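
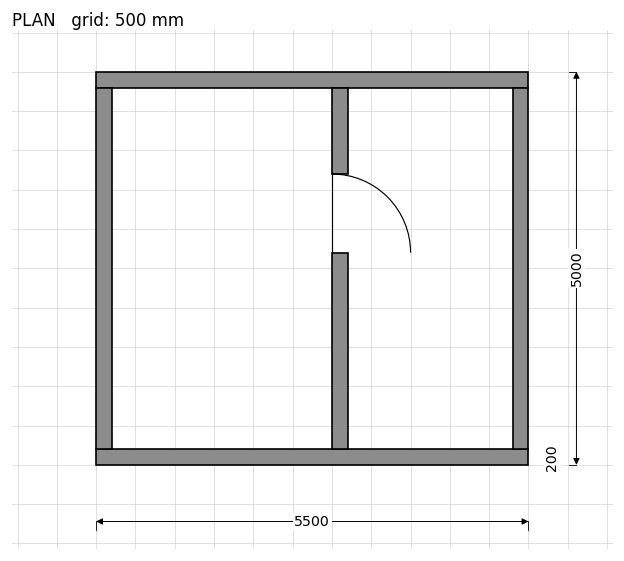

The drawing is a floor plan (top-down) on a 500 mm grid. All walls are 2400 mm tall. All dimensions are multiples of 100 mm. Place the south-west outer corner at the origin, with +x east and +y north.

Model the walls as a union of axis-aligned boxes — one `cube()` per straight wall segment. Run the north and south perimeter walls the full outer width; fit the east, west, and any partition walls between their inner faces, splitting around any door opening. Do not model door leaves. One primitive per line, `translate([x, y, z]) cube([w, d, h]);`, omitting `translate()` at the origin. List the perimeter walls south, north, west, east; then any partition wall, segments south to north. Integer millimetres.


cube([5500, 200, 2400]);
translate([0, 4800, 0]) cube([5500, 200, 2400]);
translate([0, 200, 0]) cube([200, 4600, 2400]);
translate([5300, 200, 0]) cube([200, 4600, 2400]);
translate([3000, 200, 0]) cube([200, 2500, 2400]);
translate([3000, 3700, 0]) cube([200, 1100, 2400]);


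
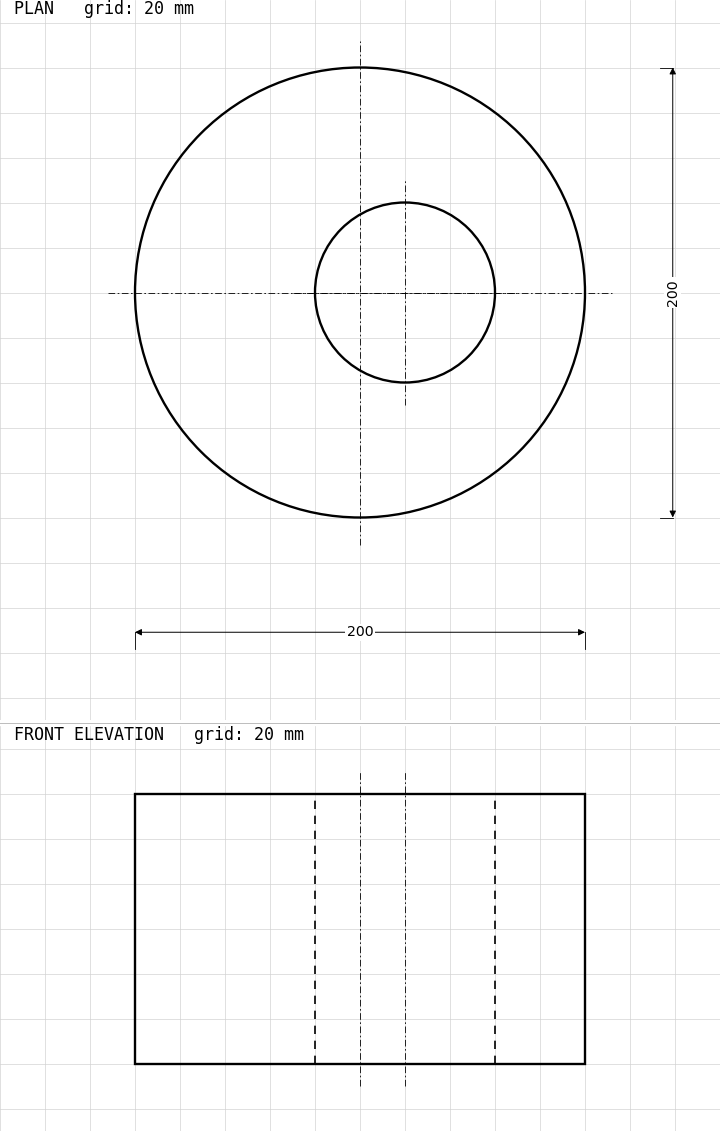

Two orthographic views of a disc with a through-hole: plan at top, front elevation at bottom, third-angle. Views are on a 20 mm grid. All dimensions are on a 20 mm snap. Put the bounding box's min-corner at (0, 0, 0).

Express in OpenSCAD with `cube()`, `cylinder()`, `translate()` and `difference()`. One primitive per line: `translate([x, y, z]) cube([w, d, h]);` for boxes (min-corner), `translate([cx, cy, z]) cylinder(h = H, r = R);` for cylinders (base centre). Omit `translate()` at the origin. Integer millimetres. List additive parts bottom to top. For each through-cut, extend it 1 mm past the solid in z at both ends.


difference() {
  translate([100, 100, 0]) cylinder(h = 120, r = 100);
  translate([120, 100, -1]) cylinder(h = 122, r = 40);
}


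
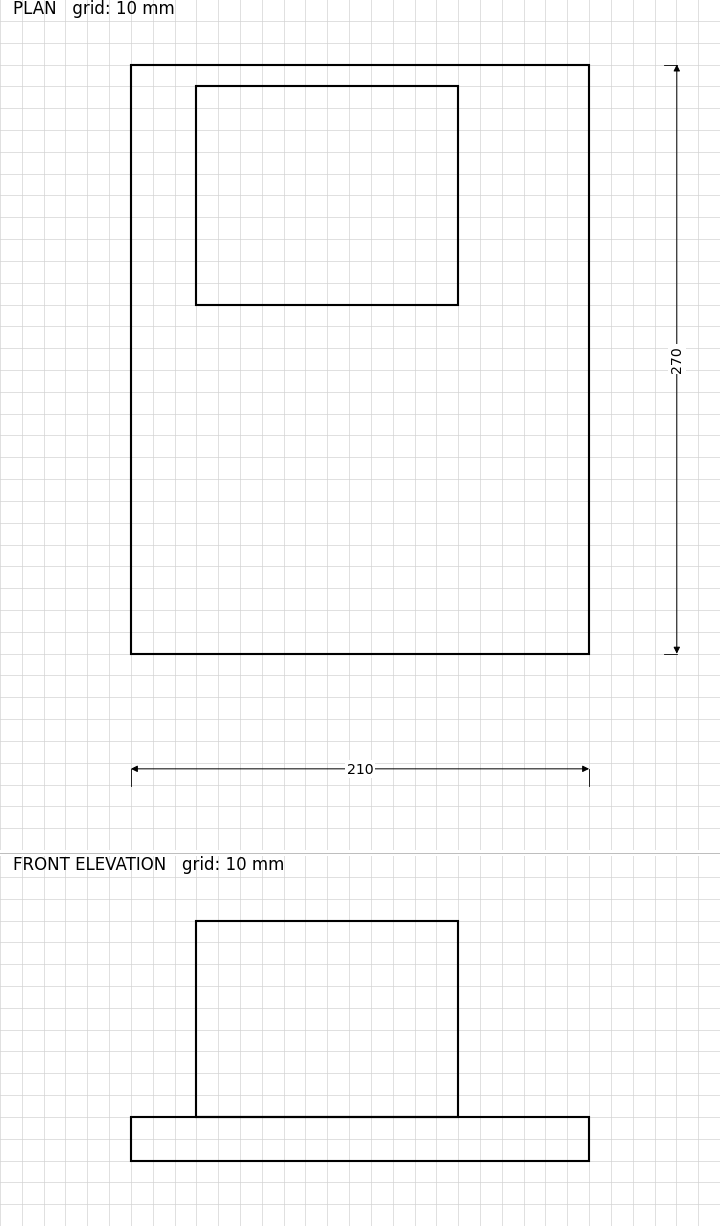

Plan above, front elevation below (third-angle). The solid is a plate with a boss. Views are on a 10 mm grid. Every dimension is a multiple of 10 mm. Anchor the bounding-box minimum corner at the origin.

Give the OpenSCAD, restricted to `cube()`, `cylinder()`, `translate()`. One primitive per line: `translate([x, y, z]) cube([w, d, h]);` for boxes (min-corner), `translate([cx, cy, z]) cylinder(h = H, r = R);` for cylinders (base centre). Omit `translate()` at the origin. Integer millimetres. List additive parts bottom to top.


cube([210, 270, 20]);
translate([30, 160, 20]) cube([120, 100, 90]);


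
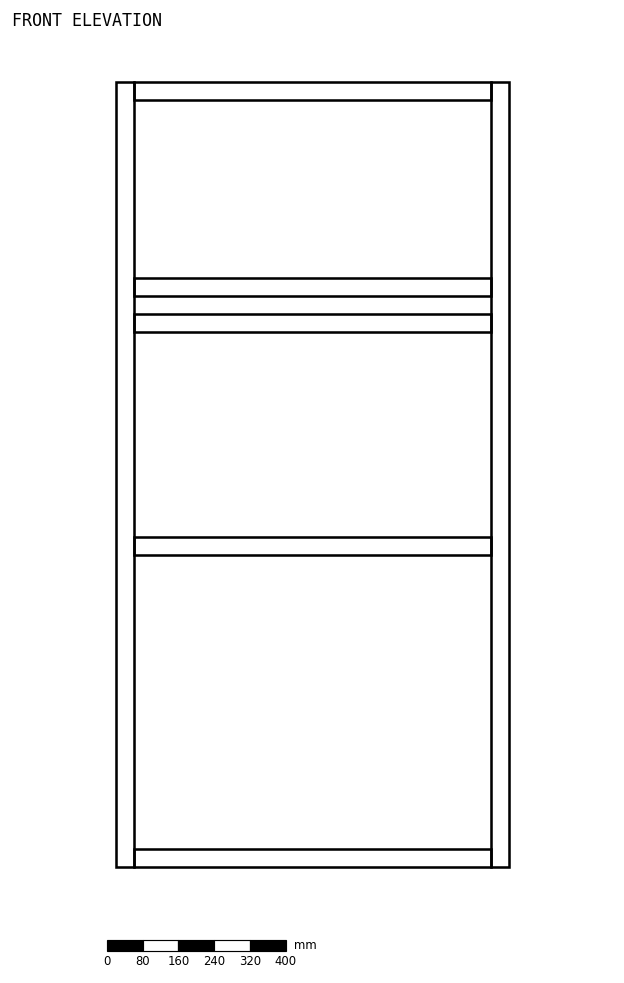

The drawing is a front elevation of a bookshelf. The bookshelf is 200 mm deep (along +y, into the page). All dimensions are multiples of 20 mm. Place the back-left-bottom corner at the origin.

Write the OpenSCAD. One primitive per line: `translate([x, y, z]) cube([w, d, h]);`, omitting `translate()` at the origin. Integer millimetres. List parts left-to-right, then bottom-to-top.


cube([40, 200, 1760]);
translate([40, 0, 0]) cube([800, 200, 40]);
translate([40, 0, 700]) cube([800, 200, 40]);
translate([40, 0, 1200]) cube([800, 200, 40]);
translate([40, 0, 1280]) cube([800, 200, 40]);
translate([40, 0, 1720]) cube([800, 200, 40]);
translate([840, 0, 0]) cube([40, 200, 1760]);


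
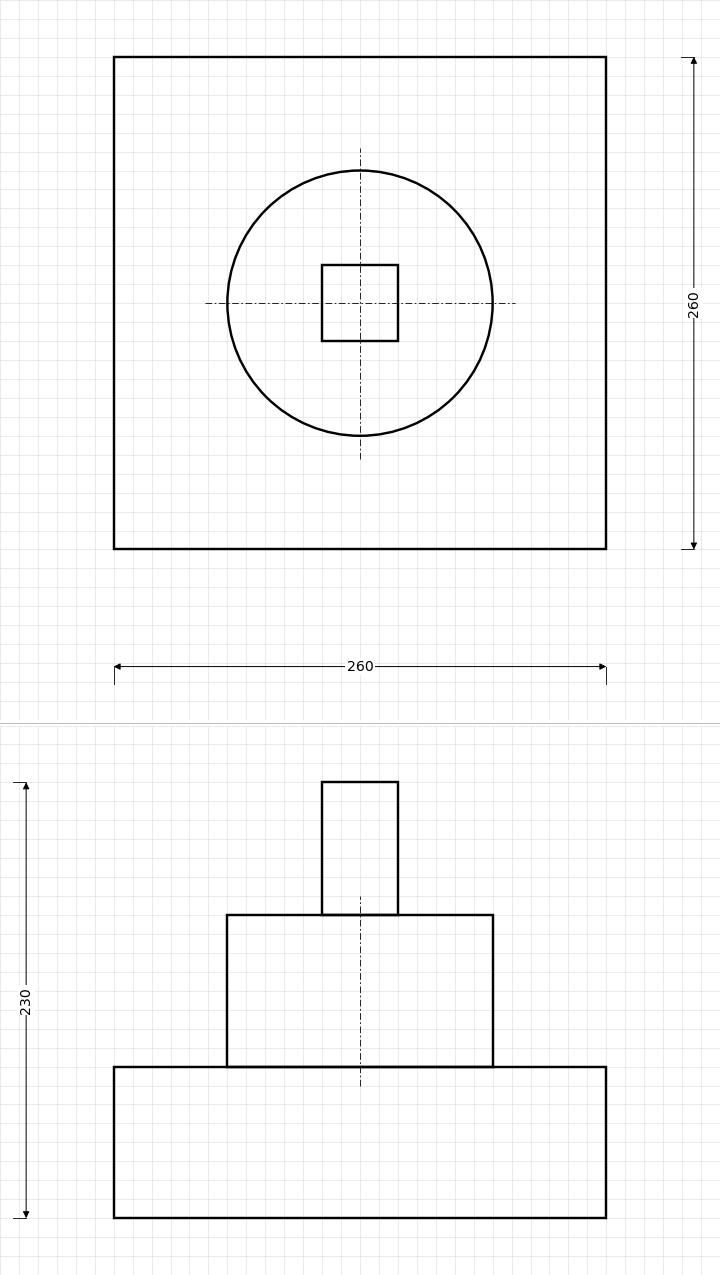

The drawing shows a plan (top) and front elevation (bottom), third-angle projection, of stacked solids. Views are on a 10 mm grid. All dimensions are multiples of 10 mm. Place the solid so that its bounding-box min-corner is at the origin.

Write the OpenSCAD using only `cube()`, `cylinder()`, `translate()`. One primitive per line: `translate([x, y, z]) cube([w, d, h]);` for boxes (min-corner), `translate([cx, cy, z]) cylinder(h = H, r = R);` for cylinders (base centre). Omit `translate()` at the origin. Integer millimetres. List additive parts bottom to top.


cube([260, 260, 80]);
translate([130, 130, 80]) cylinder(h = 80, r = 70);
translate([110, 110, 160]) cube([40, 40, 70]);


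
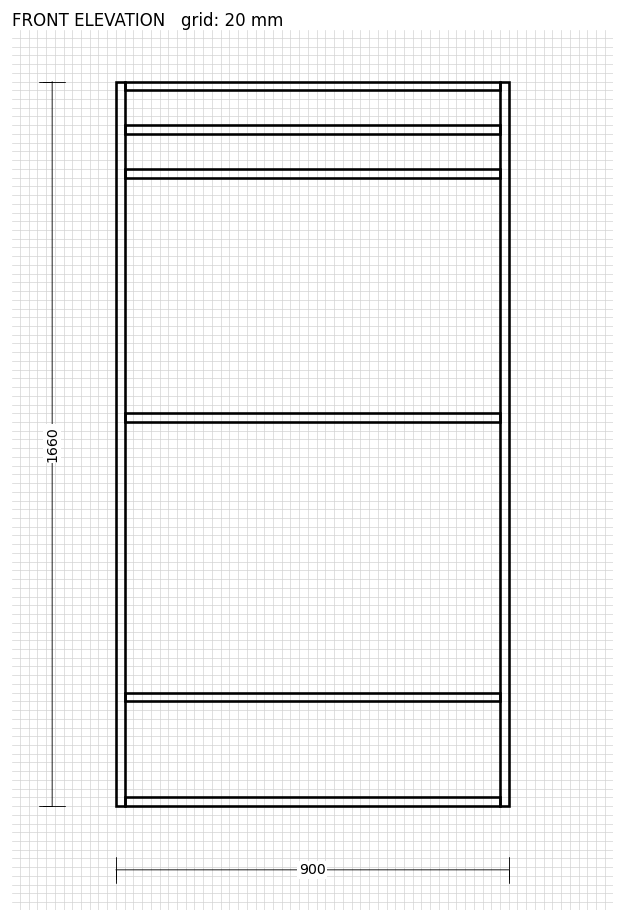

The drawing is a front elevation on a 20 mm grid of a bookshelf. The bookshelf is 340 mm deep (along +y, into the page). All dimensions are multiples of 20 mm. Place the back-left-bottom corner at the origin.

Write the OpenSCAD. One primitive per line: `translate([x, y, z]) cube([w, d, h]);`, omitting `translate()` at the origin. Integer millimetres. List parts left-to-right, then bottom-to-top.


cube([20, 340, 1660]);
translate([20, 0, 0]) cube([860, 340, 20]);
translate([20, 0, 240]) cube([860, 340, 20]);
translate([20, 0, 880]) cube([860, 340, 20]);
translate([20, 0, 1440]) cube([860, 340, 20]);
translate([20, 0, 1540]) cube([860, 340, 20]);
translate([20, 0, 1640]) cube([860, 340, 20]);
translate([880, 0, 0]) cube([20, 340, 1660]);


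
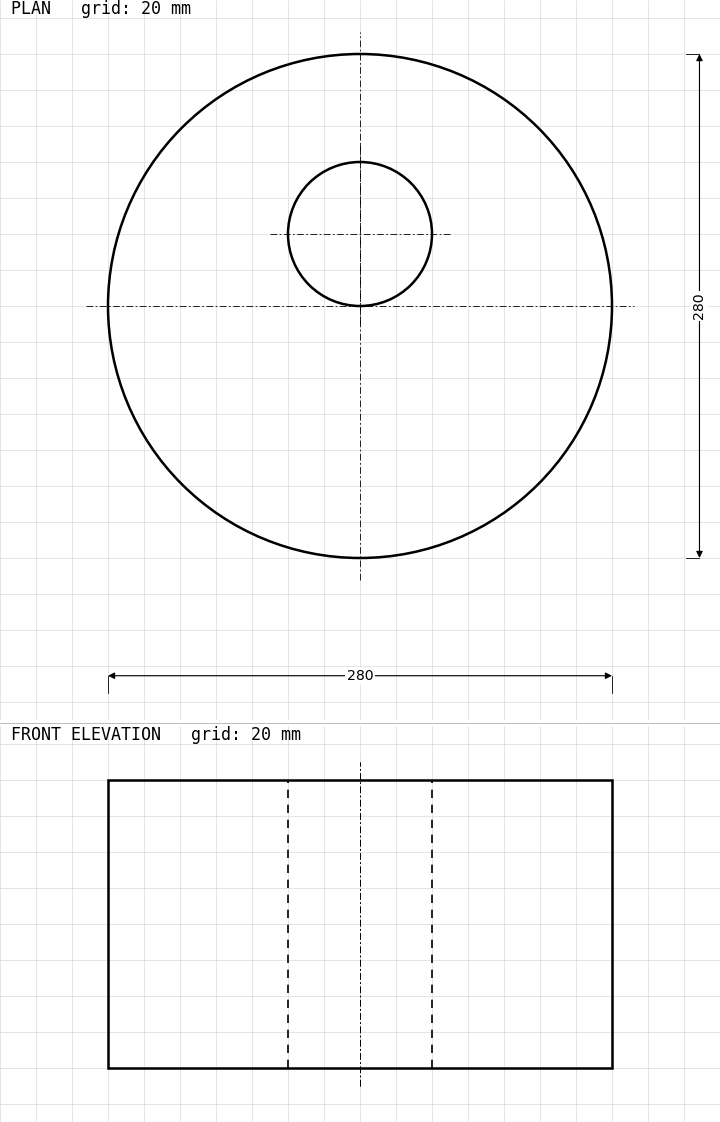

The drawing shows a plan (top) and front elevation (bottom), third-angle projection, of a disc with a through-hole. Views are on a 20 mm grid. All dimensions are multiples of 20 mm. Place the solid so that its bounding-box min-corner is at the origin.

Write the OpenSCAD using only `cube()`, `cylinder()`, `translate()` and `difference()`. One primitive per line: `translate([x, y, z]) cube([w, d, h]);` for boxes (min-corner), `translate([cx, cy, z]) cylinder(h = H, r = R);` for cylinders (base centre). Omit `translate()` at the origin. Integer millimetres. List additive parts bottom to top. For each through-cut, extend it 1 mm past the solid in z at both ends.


difference() {
  translate([140, 140, 0]) cylinder(h = 160, r = 140);
  translate([140, 180, -1]) cylinder(h = 162, r = 40);
}


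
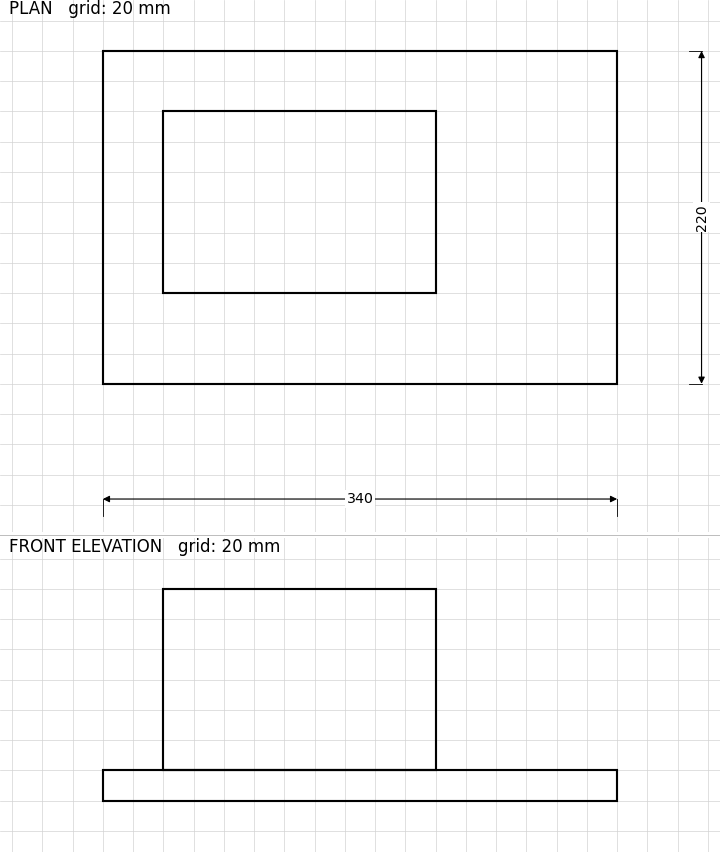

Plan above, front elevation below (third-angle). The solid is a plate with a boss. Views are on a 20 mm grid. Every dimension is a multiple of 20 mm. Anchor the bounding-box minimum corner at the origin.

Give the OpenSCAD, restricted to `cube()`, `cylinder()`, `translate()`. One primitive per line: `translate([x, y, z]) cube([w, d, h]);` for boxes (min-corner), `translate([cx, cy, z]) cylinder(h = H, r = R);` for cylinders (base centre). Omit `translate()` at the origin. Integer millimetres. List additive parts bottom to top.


cube([340, 220, 20]);
translate([40, 60, 20]) cube([180, 120, 120]);


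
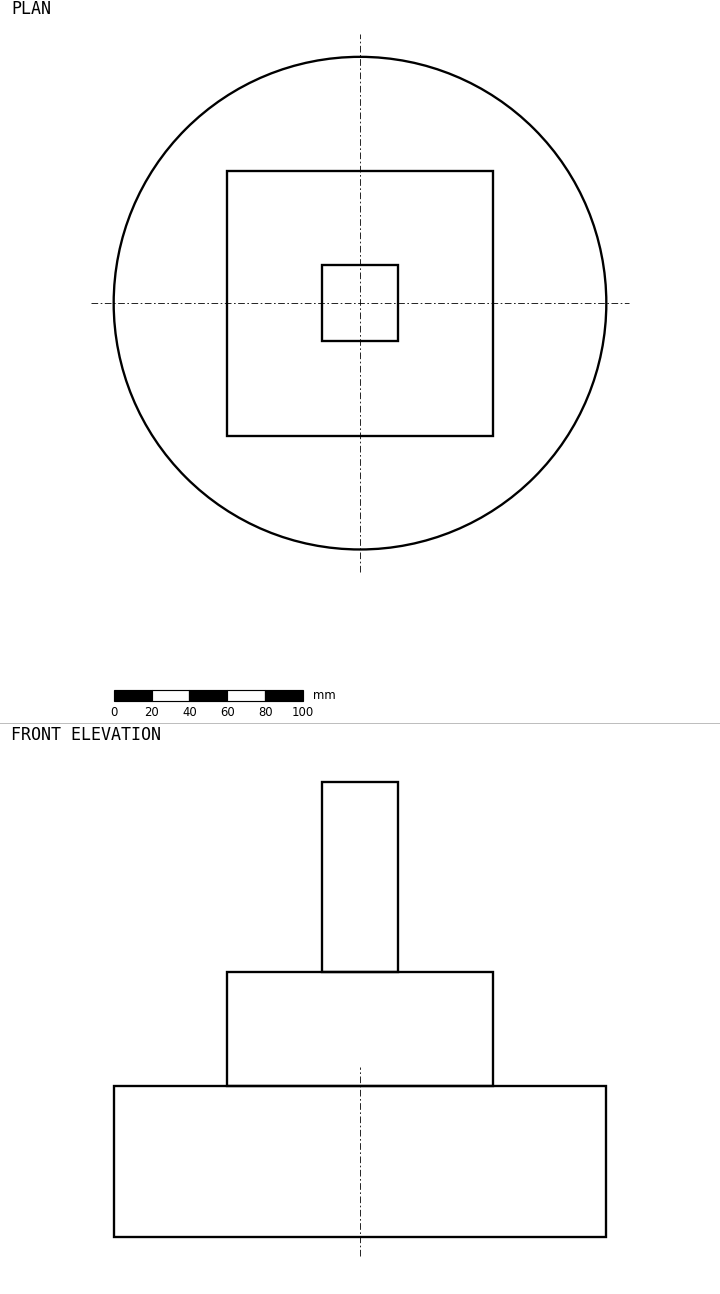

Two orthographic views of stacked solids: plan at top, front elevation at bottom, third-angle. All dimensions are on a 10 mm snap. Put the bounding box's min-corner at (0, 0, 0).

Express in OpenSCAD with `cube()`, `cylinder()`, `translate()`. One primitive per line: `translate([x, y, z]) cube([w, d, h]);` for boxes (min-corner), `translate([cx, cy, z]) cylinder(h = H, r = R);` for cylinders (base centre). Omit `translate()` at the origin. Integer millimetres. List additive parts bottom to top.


translate([130, 130, 0]) cylinder(h = 80, r = 130);
translate([60, 60, 80]) cube([140, 140, 60]);
translate([110, 110, 140]) cube([40, 40, 100]);


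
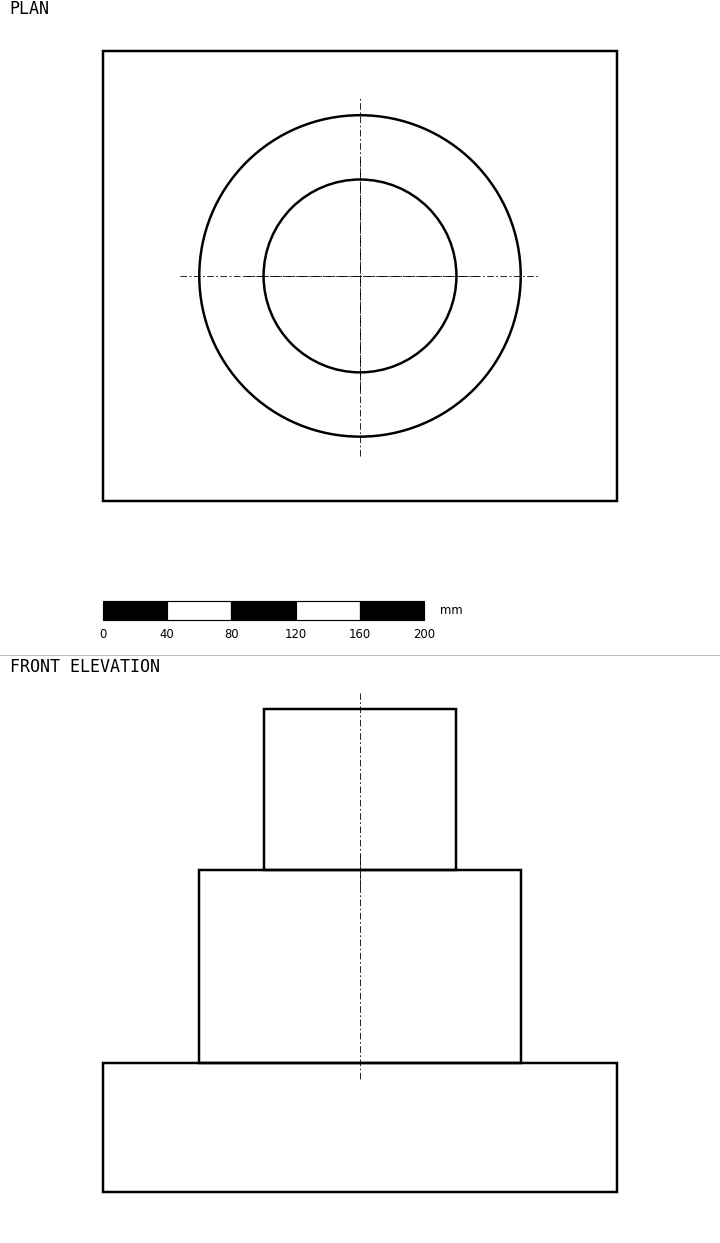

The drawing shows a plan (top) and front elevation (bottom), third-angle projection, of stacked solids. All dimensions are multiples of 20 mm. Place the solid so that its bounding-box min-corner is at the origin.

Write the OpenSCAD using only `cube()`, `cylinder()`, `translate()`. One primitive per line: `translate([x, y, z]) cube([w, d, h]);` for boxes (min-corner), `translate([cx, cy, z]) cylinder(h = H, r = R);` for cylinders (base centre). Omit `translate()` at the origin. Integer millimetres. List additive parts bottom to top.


cube([320, 280, 80]);
translate([160, 140, 80]) cylinder(h = 120, r = 100);
translate([160, 140, 200]) cylinder(h = 100, r = 60);


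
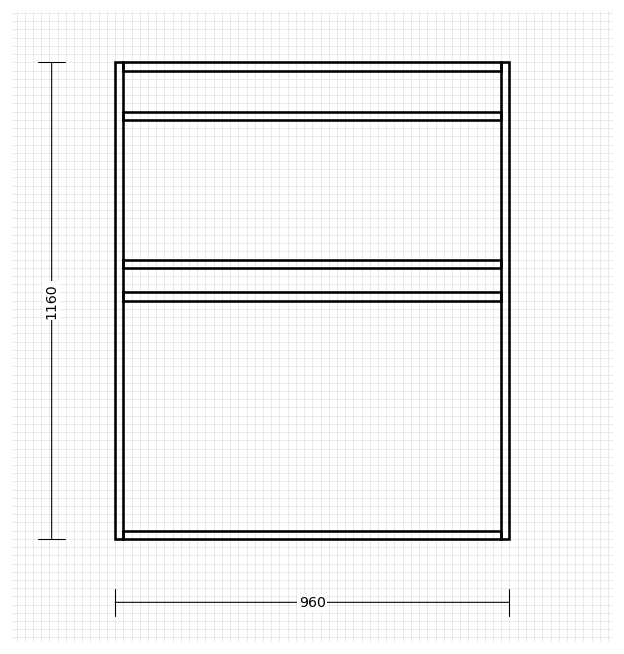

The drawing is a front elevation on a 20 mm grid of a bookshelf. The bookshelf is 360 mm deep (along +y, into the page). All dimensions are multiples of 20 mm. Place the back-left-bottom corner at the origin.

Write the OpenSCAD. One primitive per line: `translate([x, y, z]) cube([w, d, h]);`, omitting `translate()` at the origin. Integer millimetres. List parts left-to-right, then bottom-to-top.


cube([20, 360, 1160]);
translate([20, 0, 0]) cube([920, 360, 20]);
translate([20, 0, 580]) cube([920, 360, 20]);
translate([20, 0, 660]) cube([920, 360, 20]);
translate([20, 0, 1020]) cube([920, 360, 20]);
translate([20, 0, 1140]) cube([920, 360, 20]);
translate([940, 0, 0]) cube([20, 360, 1160]);


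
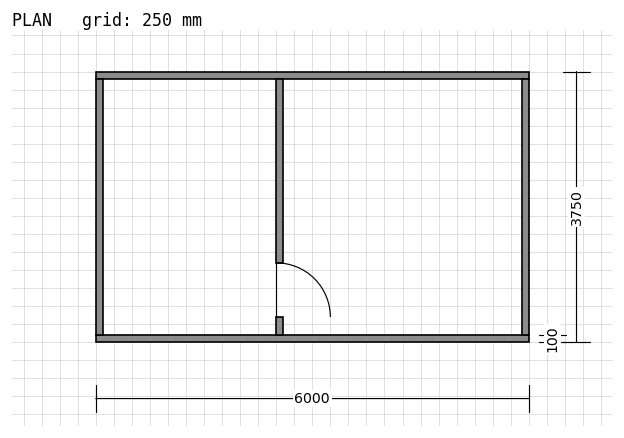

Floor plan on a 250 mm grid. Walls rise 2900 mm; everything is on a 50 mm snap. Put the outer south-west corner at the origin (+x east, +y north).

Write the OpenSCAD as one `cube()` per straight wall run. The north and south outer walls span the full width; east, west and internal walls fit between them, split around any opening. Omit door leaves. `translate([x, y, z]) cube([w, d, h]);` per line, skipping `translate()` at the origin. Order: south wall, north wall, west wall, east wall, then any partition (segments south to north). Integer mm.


cube([6000, 100, 2900]);
translate([0, 3650, 0]) cube([6000, 100, 2900]);
translate([0, 100, 0]) cube([100, 3550, 2900]);
translate([5900, 100, 0]) cube([100, 3550, 2900]);
translate([2500, 100, 0]) cube([100, 250, 2900]);
translate([2500, 1100, 0]) cube([100, 2550, 2900]);


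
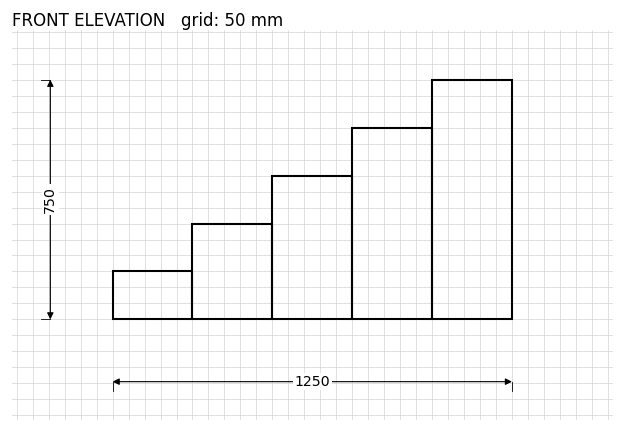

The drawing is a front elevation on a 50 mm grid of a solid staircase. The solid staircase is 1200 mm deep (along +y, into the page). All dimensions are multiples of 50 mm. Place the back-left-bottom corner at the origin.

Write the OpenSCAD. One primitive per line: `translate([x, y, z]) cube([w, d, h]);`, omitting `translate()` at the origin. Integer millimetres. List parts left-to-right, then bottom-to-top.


cube([250, 1200, 150]);
translate([250, 0, 0]) cube([250, 1200, 300]);
translate([500, 0, 0]) cube([250, 1200, 450]);
translate([750, 0, 0]) cube([250, 1200, 600]);
translate([1000, 0, 0]) cube([250, 1200, 750]);


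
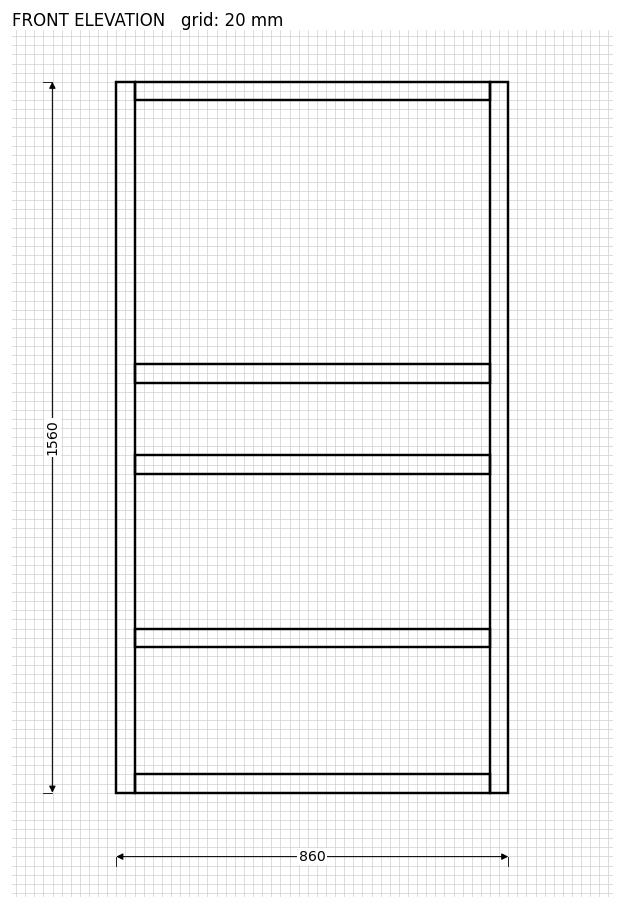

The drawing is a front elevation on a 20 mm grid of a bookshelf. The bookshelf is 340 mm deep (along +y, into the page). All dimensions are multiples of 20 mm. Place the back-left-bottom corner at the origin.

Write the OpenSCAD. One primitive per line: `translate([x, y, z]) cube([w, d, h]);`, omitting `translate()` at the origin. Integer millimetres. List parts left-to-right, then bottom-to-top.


cube([40, 340, 1560]);
translate([40, 0, 0]) cube([780, 340, 40]);
translate([40, 0, 320]) cube([780, 340, 40]);
translate([40, 0, 700]) cube([780, 340, 40]);
translate([40, 0, 900]) cube([780, 340, 40]);
translate([40, 0, 1520]) cube([780, 340, 40]);
translate([820, 0, 0]) cube([40, 340, 1560]);


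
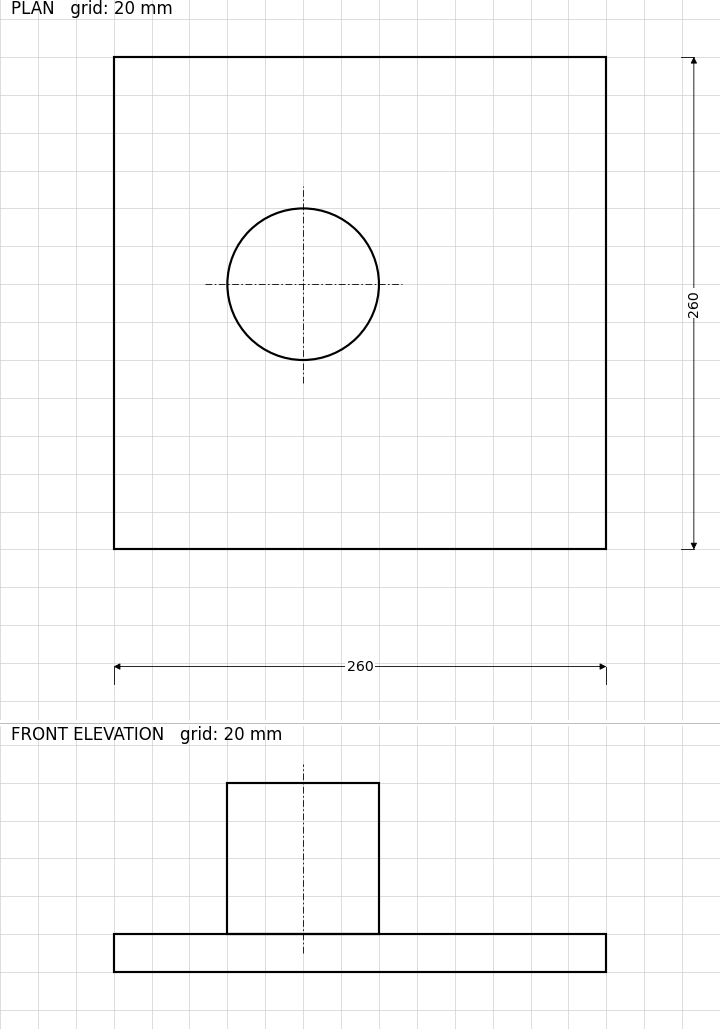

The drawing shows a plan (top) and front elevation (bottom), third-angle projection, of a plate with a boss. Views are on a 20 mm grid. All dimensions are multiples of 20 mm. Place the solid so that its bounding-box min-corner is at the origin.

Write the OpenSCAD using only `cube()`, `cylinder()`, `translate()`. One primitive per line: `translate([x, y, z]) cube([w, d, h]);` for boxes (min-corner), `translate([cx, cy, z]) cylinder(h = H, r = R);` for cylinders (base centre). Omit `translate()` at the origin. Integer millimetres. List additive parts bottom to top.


cube([260, 260, 20]);
translate([100, 140, 20]) cylinder(h = 80, r = 40);


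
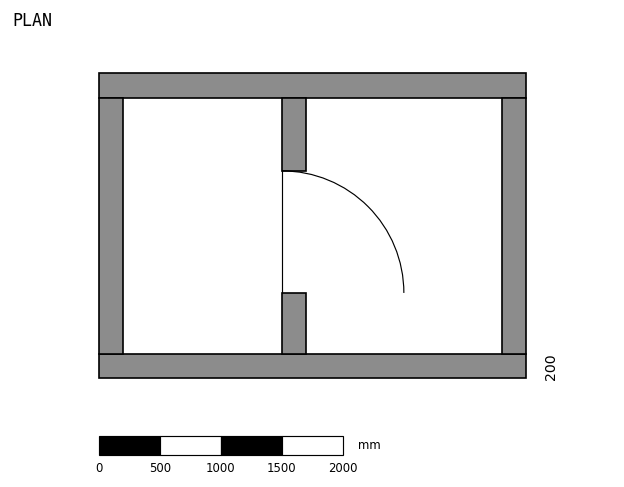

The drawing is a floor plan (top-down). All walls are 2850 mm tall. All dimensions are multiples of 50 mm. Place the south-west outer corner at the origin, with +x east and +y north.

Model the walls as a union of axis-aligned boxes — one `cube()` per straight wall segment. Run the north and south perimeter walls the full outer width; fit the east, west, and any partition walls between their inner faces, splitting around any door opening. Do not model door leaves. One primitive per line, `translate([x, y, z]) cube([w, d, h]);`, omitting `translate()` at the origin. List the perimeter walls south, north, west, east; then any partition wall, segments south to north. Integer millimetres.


cube([3500, 200, 2850]);
translate([0, 2300, 0]) cube([3500, 200, 2850]);
translate([0, 200, 0]) cube([200, 2100, 2850]);
translate([3300, 200, 0]) cube([200, 2100, 2850]);
translate([1500, 200, 0]) cube([200, 500, 2850]);
translate([1500, 1700, 0]) cube([200, 600, 2850]);


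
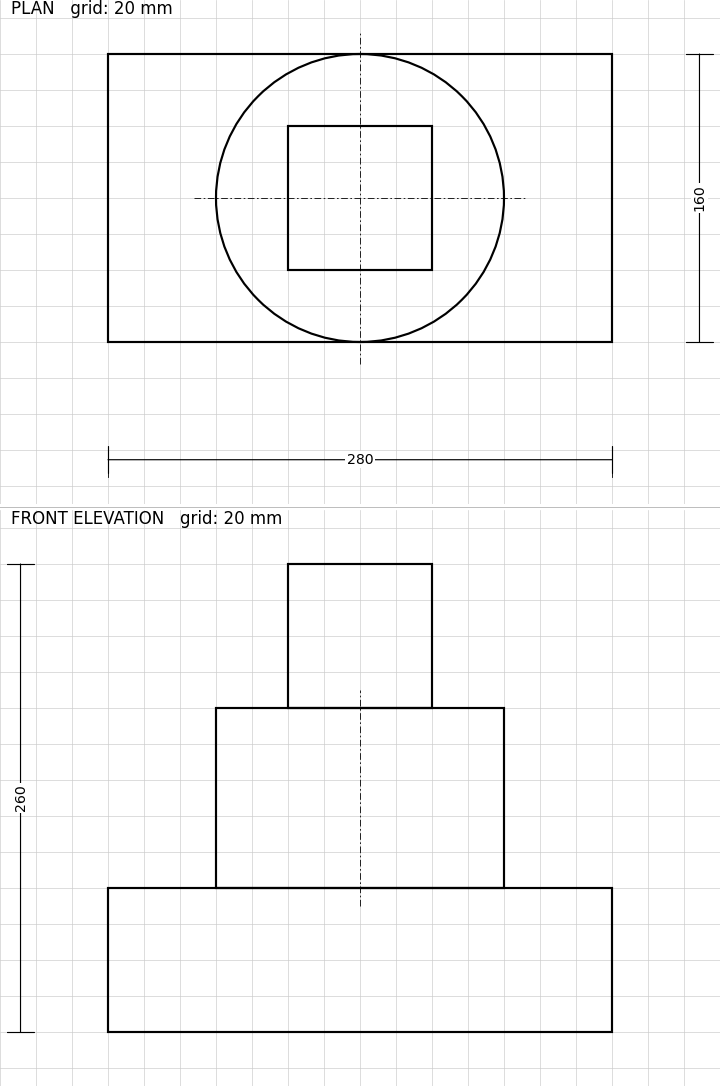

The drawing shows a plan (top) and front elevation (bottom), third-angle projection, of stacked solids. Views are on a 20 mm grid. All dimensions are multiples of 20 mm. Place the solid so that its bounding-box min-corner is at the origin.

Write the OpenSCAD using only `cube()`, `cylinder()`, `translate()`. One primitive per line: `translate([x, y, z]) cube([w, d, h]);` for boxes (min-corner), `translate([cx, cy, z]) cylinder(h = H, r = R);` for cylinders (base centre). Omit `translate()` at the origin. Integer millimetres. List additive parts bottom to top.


cube([280, 160, 80]);
translate([140, 80, 80]) cylinder(h = 100, r = 80);
translate([100, 40, 180]) cube([80, 80, 80]);


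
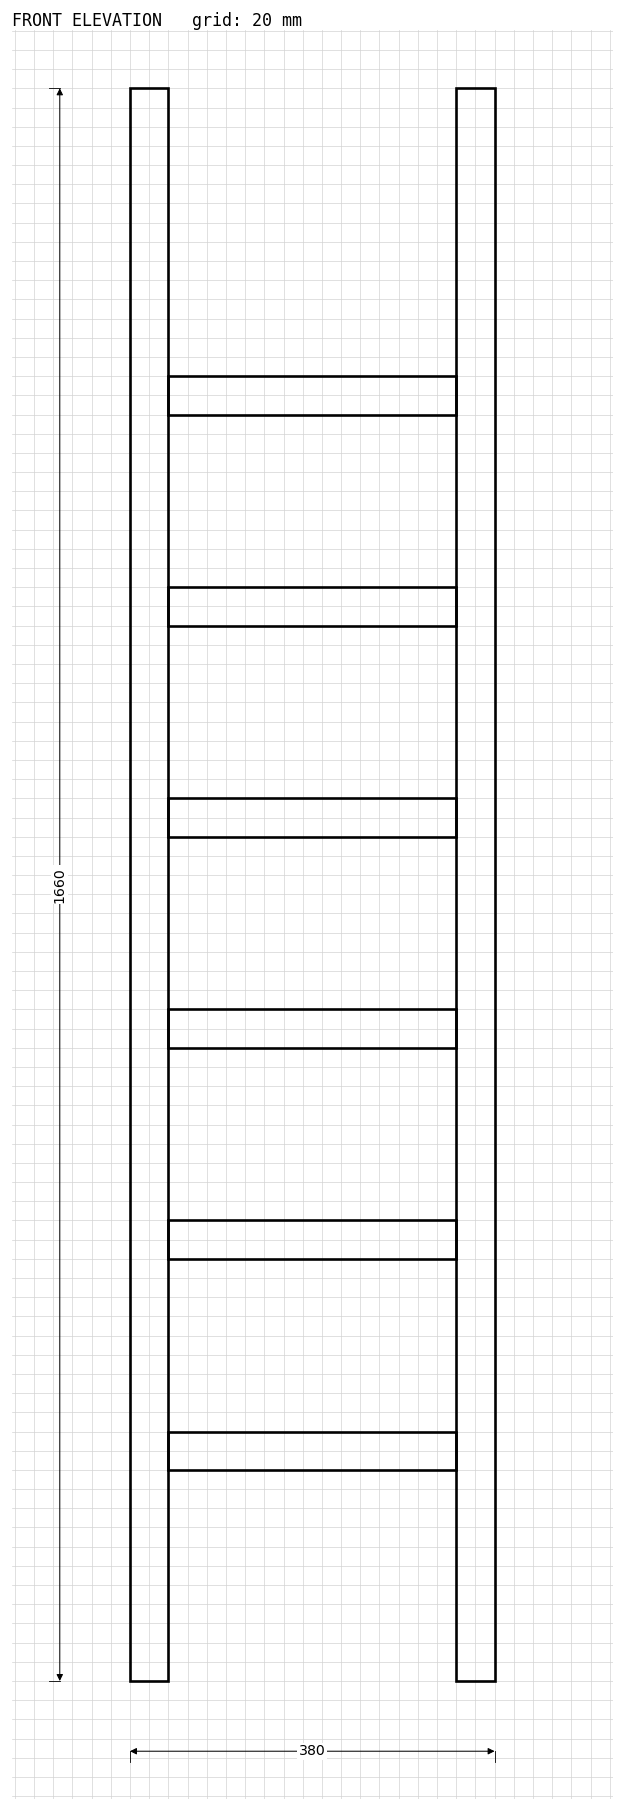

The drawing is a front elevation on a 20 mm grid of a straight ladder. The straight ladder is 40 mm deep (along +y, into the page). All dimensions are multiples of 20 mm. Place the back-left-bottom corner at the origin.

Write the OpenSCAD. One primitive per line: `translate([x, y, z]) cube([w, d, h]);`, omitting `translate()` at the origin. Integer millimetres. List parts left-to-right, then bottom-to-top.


cube([40, 40, 1660]);
translate([40, 0, 220]) cube([300, 40, 40]);
translate([40, 0, 440]) cube([300, 40, 40]);
translate([40, 0, 660]) cube([300, 40, 40]);
translate([40, 0, 880]) cube([300, 40, 40]);
translate([40, 0, 1100]) cube([300, 40, 40]);
translate([40, 0, 1320]) cube([300, 40, 40]);
translate([340, 0, 0]) cube([40, 40, 1660]);


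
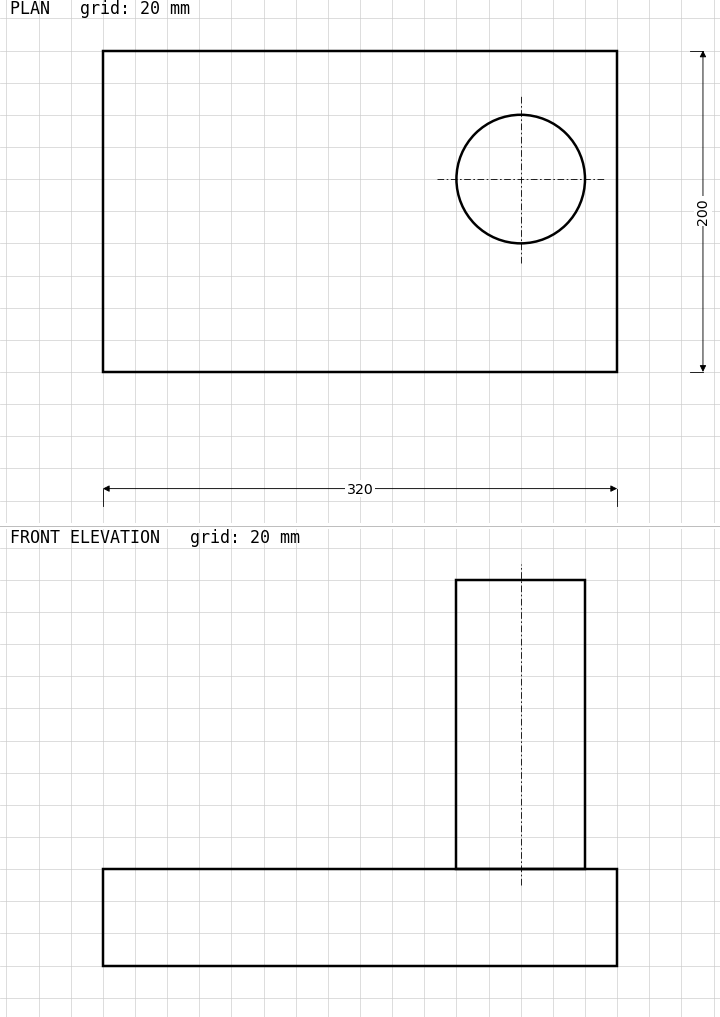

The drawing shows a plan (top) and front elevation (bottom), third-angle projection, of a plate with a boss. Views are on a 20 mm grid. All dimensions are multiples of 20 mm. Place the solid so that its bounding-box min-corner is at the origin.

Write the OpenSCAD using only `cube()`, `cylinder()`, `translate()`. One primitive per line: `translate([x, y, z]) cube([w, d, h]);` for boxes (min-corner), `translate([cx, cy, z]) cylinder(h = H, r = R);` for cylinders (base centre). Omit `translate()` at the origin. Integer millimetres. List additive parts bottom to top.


cube([320, 200, 60]);
translate([260, 120, 60]) cylinder(h = 180, r = 40);


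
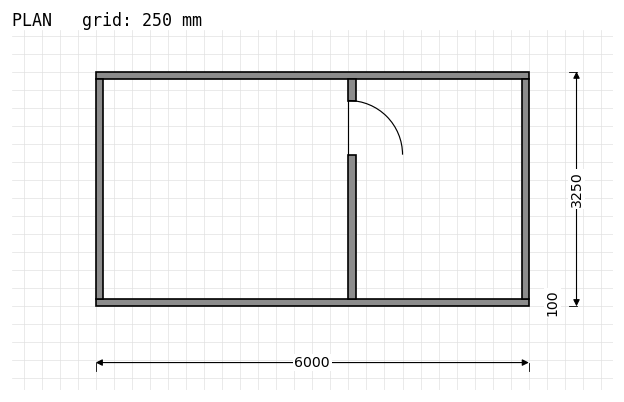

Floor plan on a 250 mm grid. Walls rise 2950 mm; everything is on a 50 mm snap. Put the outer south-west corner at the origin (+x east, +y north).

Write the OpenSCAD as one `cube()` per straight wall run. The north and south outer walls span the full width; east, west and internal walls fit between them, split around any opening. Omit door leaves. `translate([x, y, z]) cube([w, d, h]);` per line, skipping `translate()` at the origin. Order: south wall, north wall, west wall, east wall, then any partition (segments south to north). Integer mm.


cube([6000, 100, 2950]);
translate([0, 3150, 0]) cube([6000, 100, 2950]);
translate([0, 100, 0]) cube([100, 3050, 2950]);
translate([5900, 100, 0]) cube([100, 3050, 2950]);
translate([3500, 100, 0]) cube([100, 2000, 2950]);
translate([3500, 2850, 0]) cube([100, 300, 2950]);


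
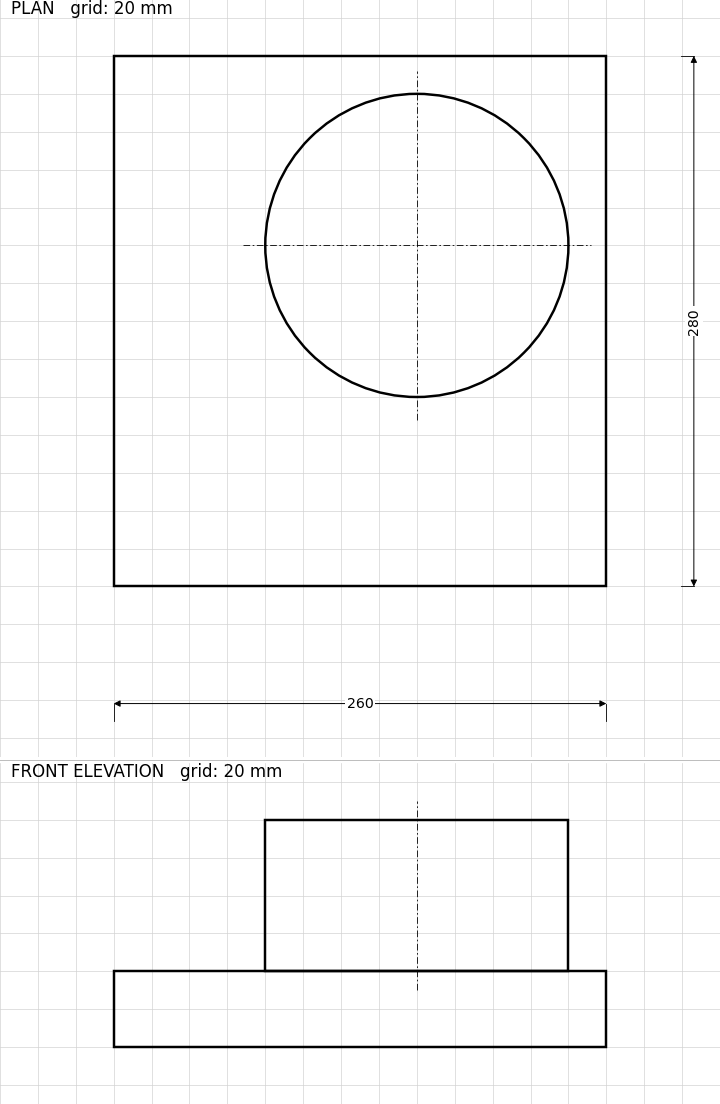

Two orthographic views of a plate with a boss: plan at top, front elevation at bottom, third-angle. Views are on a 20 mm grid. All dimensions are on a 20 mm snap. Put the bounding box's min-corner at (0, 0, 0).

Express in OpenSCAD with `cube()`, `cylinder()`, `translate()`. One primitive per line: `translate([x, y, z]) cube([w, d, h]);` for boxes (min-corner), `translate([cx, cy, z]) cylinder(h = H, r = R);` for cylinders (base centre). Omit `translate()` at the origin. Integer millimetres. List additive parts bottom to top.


cube([260, 280, 40]);
translate([160, 180, 40]) cylinder(h = 80, r = 80);


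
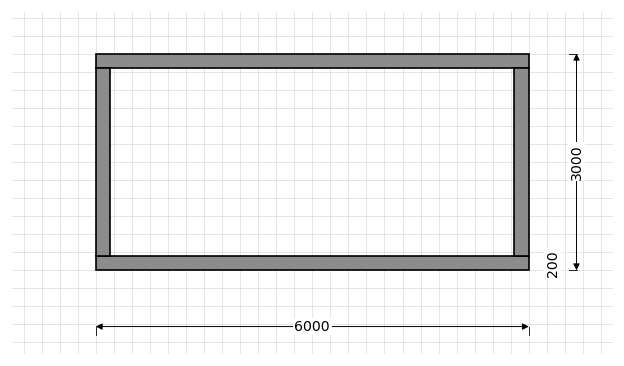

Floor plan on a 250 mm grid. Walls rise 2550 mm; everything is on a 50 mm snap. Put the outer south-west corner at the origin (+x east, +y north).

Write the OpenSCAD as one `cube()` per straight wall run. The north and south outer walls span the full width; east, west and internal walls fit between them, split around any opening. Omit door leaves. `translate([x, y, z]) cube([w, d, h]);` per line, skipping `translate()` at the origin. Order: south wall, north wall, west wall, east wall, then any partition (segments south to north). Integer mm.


cube([6000, 200, 2550]);
translate([0, 2800, 0]) cube([6000, 200, 2550]);
translate([0, 200, 0]) cube([200, 2600, 2550]);
translate([5800, 200, 0]) cube([200, 2600, 2550]);


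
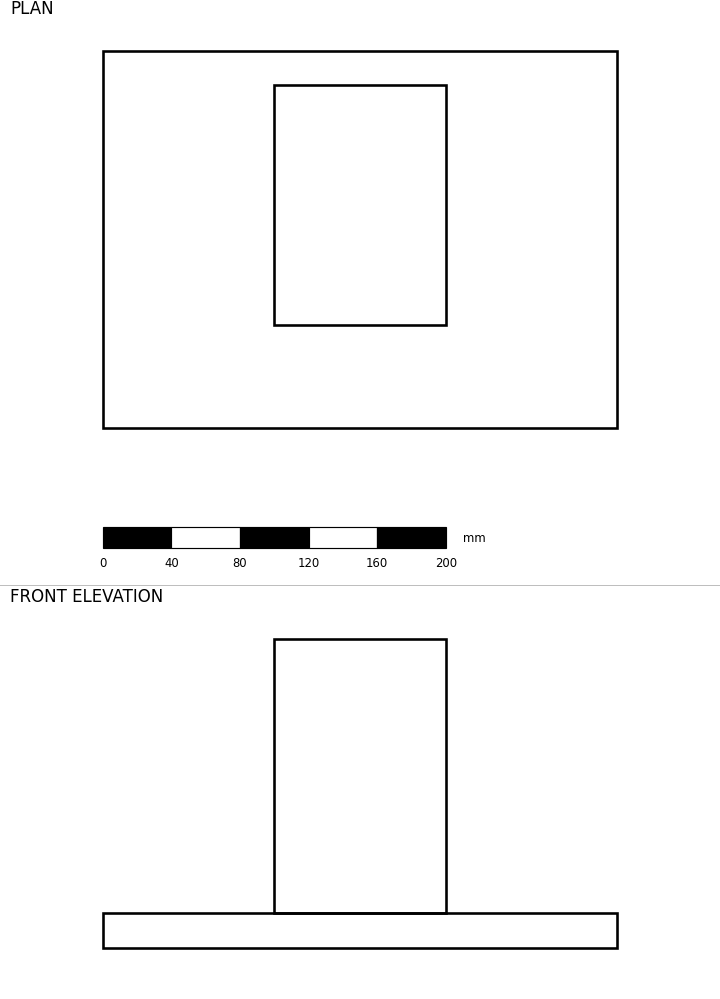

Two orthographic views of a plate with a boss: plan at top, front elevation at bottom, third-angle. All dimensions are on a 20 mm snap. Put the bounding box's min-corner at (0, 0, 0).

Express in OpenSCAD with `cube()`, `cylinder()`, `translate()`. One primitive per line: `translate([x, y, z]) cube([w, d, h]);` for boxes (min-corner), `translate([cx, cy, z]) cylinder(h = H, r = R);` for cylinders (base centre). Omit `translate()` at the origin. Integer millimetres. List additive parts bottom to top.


cube([300, 220, 20]);
translate([100, 60, 20]) cube([100, 140, 160]);


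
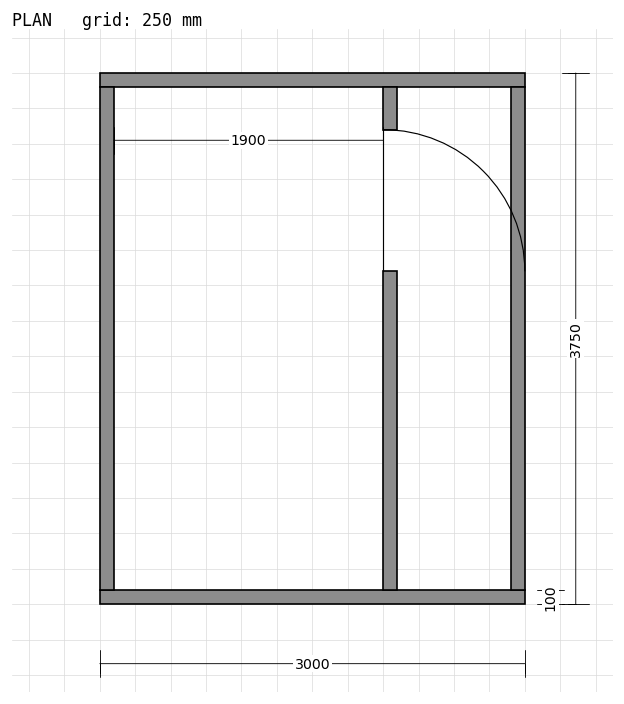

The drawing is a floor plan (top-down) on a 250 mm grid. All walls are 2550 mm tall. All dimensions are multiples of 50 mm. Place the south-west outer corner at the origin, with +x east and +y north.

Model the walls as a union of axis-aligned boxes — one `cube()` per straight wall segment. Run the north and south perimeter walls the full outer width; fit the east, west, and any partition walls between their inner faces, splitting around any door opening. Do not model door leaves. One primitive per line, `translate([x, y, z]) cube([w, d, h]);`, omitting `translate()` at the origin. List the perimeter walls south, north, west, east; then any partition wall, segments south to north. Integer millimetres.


cube([3000, 100, 2550]);
translate([0, 3650, 0]) cube([3000, 100, 2550]);
translate([0, 100, 0]) cube([100, 3550, 2550]);
translate([2900, 100, 0]) cube([100, 3550, 2550]);
translate([2000, 100, 0]) cube([100, 2250, 2550]);
translate([2000, 3350, 0]) cube([100, 300, 2550]);


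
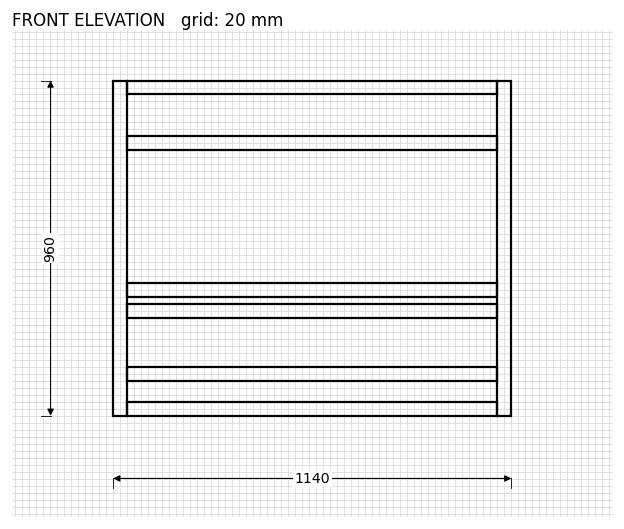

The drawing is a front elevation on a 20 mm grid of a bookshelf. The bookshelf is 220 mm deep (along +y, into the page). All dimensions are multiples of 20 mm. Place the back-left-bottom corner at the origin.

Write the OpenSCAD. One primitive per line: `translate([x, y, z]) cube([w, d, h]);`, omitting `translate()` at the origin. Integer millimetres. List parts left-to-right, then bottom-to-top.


cube([40, 220, 960]);
translate([40, 0, 0]) cube([1060, 220, 40]);
translate([40, 0, 100]) cube([1060, 220, 40]);
translate([40, 0, 280]) cube([1060, 220, 40]);
translate([40, 0, 340]) cube([1060, 220, 40]);
translate([40, 0, 760]) cube([1060, 220, 40]);
translate([40, 0, 920]) cube([1060, 220, 40]);
translate([1100, 0, 0]) cube([40, 220, 960]);


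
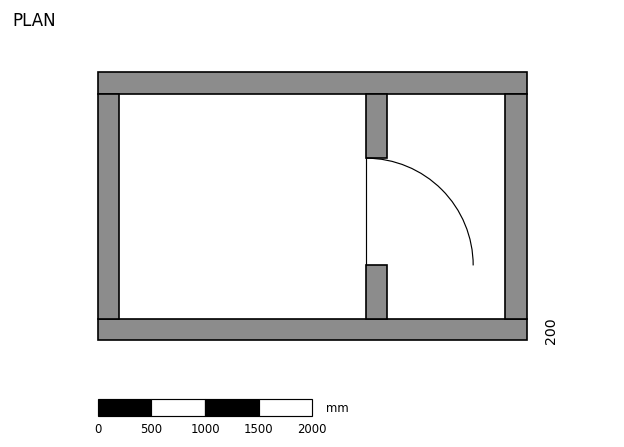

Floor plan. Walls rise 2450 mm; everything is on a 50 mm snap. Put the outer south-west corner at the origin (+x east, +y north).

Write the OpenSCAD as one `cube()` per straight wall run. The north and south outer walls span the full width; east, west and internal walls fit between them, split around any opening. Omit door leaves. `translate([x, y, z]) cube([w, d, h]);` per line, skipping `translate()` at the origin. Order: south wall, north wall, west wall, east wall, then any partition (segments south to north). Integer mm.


cube([4000, 200, 2450]);
translate([0, 2300, 0]) cube([4000, 200, 2450]);
translate([0, 200, 0]) cube([200, 2100, 2450]);
translate([3800, 200, 0]) cube([200, 2100, 2450]);
translate([2500, 200, 0]) cube([200, 500, 2450]);
translate([2500, 1700, 0]) cube([200, 600, 2450]);


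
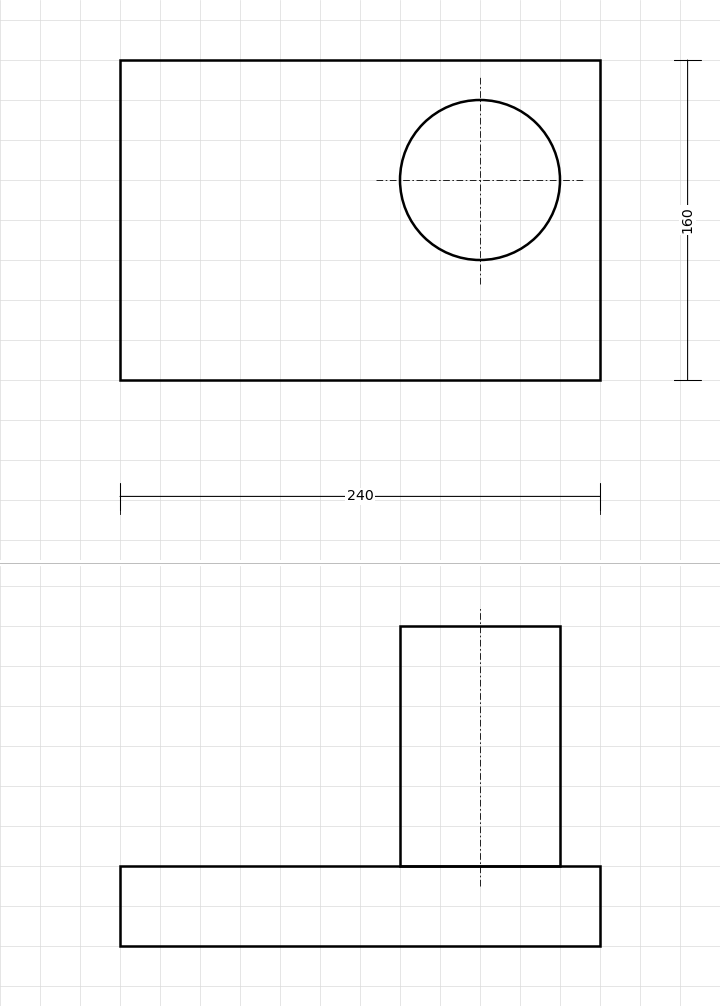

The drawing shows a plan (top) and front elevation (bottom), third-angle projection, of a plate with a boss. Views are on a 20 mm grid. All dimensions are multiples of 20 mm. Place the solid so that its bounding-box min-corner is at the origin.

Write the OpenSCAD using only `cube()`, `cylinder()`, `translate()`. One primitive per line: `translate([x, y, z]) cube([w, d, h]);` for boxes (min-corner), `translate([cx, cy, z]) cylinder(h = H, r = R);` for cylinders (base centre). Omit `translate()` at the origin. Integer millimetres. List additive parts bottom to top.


cube([240, 160, 40]);
translate([180, 100, 40]) cylinder(h = 120, r = 40);


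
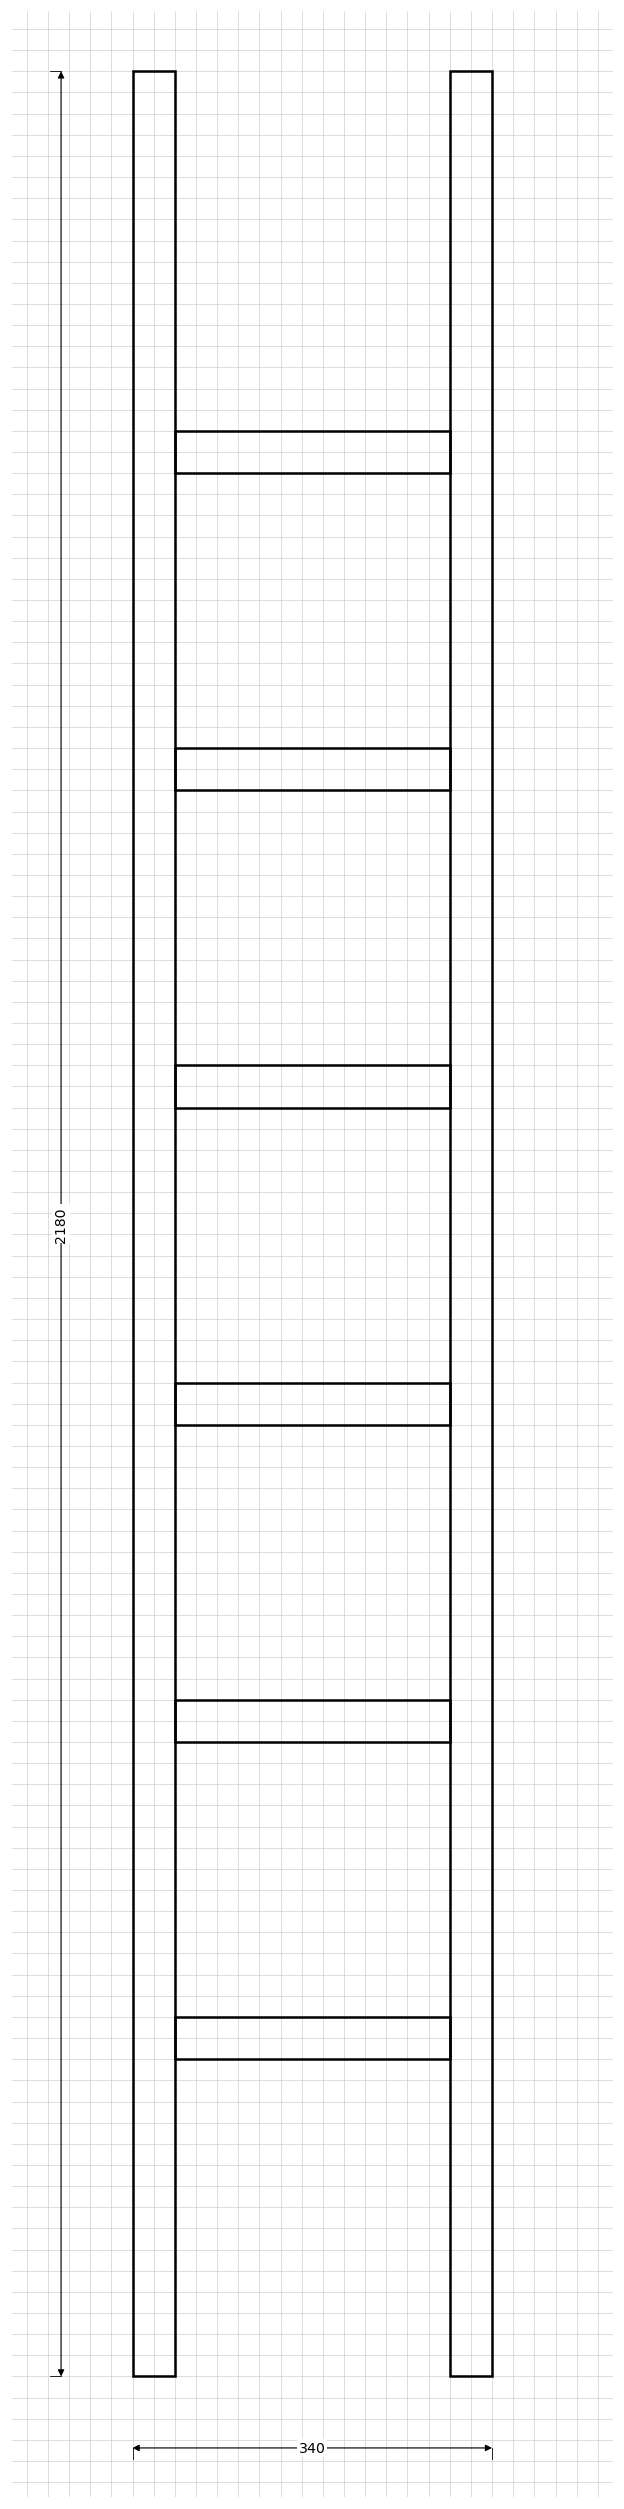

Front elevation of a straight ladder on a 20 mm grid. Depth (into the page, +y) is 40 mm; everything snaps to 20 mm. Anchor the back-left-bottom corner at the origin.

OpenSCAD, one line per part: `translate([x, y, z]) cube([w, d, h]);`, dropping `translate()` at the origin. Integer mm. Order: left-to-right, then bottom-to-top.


cube([40, 40, 2180]);
translate([40, 0, 300]) cube([260, 40, 40]);
translate([40, 0, 600]) cube([260, 40, 40]);
translate([40, 0, 900]) cube([260, 40, 40]);
translate([40, 0, 1200]) cube([260, 40, 40]);
translate([40, 0, 1500]) cube([260, 40, 40]);
translate([40, 0, 1800]) cube([260, 40, 40]);
translate([300, 0, 0]) cube([40, 40, 2180]);


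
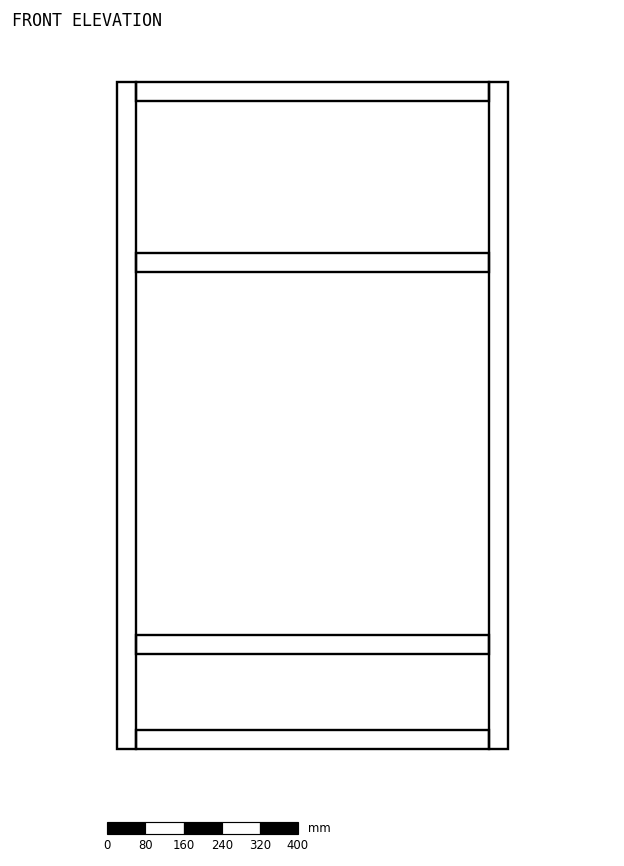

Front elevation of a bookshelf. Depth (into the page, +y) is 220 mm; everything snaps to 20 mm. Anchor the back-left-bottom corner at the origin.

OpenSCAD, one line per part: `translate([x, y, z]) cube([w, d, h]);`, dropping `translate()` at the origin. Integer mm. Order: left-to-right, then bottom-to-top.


cube([40, 220, 1400]);
translate([40, 0, 0]) cube([740, 220, 40]);
translate([40, 0, 200]) cube([740, 220, 40]);
translate([40, 0, 1000]) cube([740, 220, 40]);
translate([40, 0, 1360]) cube([740, 220, 40]);
translate([780, 0, 0]) cube([40, 220, 1400]);


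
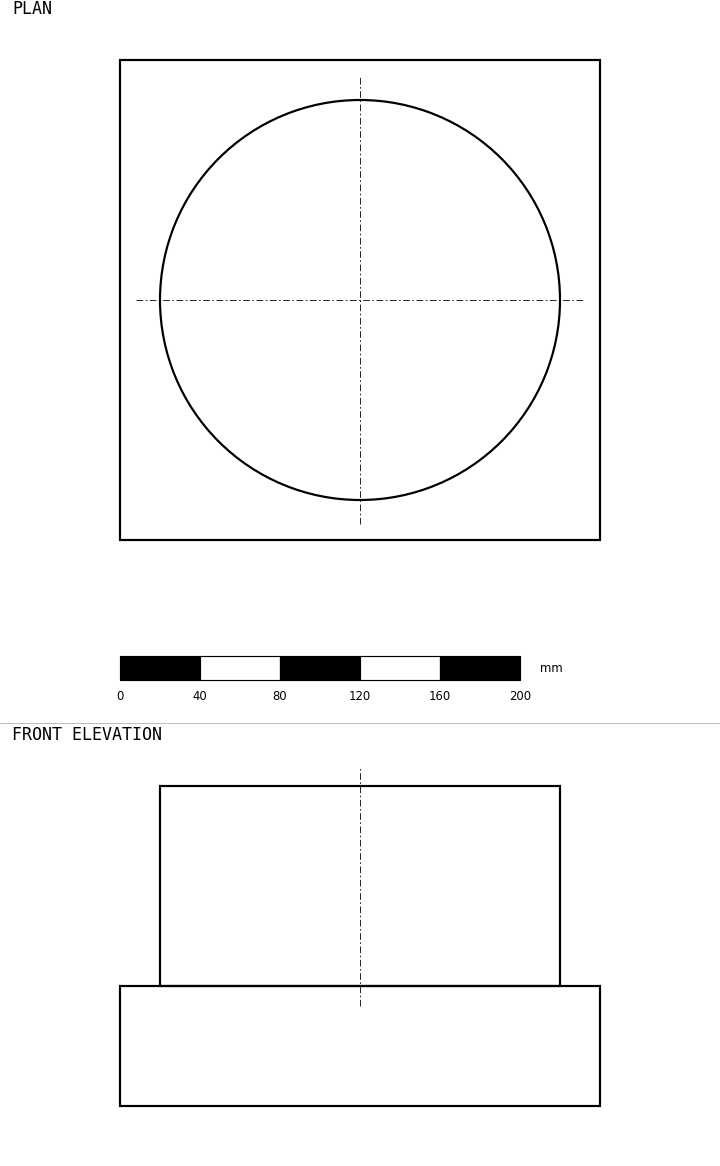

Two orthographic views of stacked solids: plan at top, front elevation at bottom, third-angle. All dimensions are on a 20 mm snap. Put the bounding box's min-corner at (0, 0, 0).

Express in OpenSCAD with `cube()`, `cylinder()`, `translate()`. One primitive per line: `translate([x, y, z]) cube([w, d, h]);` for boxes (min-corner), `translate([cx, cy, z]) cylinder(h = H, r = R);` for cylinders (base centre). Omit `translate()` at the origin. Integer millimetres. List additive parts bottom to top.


cube([240, 240, 60]);
translate([120, 120, 60]) cylinder(h = 100, r = 100);


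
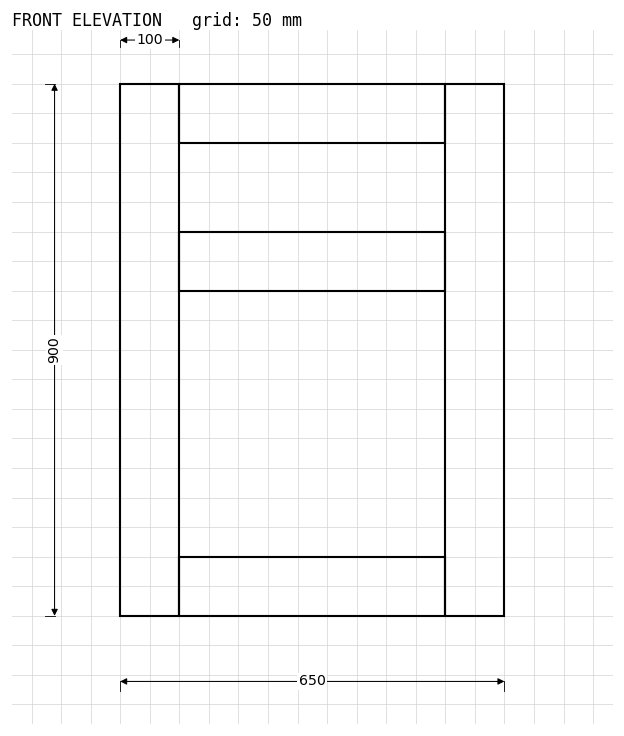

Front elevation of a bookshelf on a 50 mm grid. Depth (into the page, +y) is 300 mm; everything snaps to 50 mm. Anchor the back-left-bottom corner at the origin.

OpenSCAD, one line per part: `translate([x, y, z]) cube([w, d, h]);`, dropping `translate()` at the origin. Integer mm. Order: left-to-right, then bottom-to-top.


cube([100, 300, 900]);
translate([100, 0, 0]) cube([450, 300, 100]);
translate([100, 0, 550]) cube([450, 300, 100]);
translate([100, 0, 800]) cube([450, 300, 100]);
translate([550, 0, 0]) cube([100, 300, 900]);


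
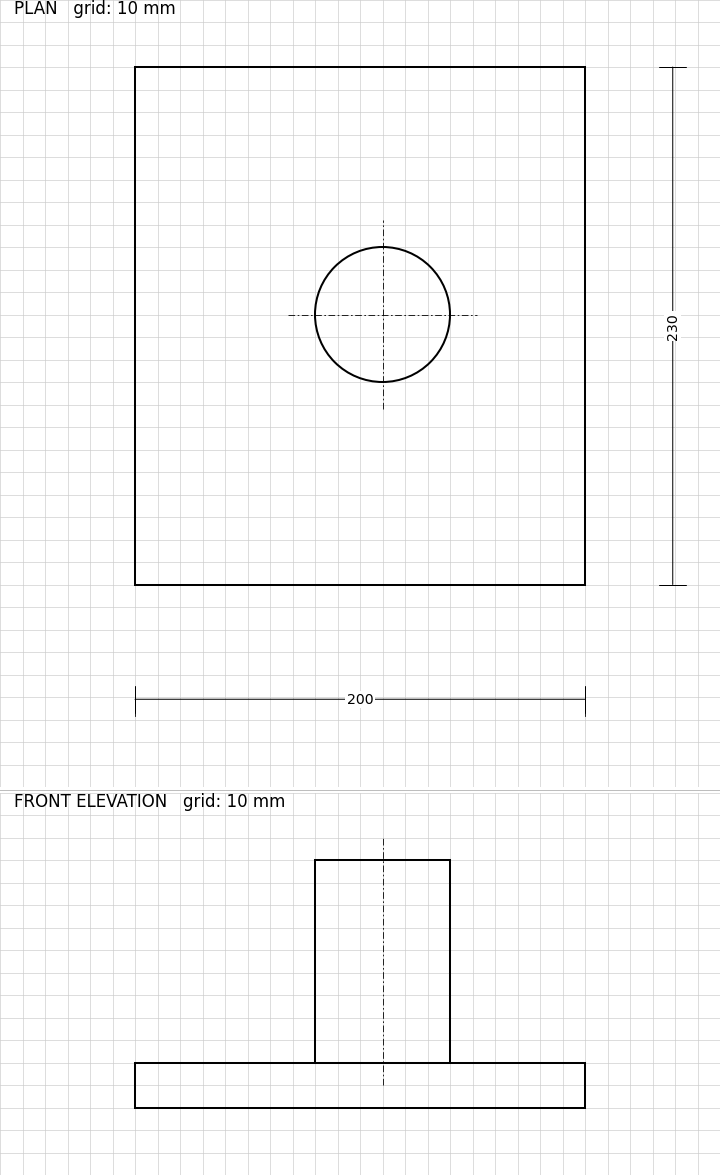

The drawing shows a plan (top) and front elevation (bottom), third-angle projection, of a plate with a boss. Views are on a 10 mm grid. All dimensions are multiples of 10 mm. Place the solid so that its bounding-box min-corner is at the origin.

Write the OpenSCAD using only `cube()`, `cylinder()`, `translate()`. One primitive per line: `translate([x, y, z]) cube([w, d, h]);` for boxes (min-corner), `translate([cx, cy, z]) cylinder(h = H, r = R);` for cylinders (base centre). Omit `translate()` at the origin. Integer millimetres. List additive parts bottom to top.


cube([200, 230, 20]);
translate([110, 120, 20]) cylinder(h = 90, r = 30);


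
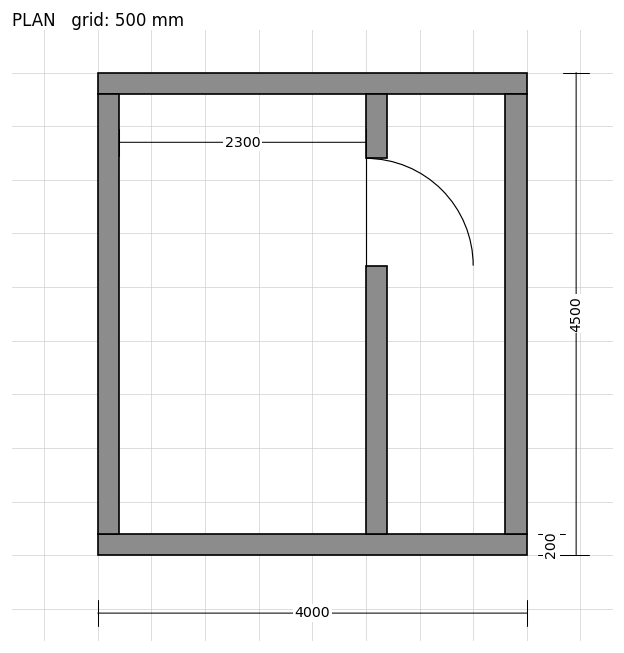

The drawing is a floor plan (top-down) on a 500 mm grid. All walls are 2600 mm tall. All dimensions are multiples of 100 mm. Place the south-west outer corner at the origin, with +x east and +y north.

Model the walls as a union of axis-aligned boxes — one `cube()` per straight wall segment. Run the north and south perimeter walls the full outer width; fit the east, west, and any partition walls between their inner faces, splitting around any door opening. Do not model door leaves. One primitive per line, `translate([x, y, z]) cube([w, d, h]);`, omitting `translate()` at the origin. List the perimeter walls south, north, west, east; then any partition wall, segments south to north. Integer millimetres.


cube([4000, 200, 2600]);
translate([0, 4300, 0]) cube([4000, 200, 2600]);
translate([0, 200, 0]) cube([200, 4100, 2600]);
translate([3800, 200, 0]) cube([200, 4100, 2600]);
translate([2500, 200, 0]) cube([200, 2500, 2600]);
translate([2500, 3700, 0]) cube([200, 600, 2600]);


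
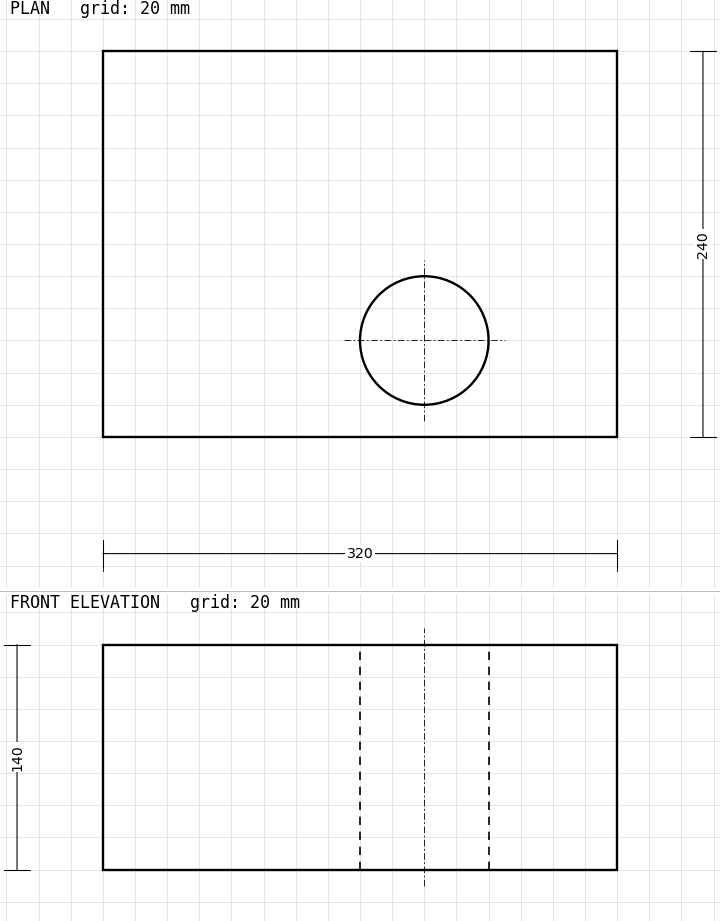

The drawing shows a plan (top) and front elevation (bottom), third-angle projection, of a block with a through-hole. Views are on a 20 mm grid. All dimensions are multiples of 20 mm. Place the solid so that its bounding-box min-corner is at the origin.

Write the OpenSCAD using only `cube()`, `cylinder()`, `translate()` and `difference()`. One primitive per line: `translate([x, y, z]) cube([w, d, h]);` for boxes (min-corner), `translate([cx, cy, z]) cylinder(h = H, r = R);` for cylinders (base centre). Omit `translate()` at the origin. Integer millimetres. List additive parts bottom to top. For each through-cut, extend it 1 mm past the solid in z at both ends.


difference() {
  cube([320, 240, 140]);
  translate([200, 60, -1]) cylinder(h = 142, r = 40);
}


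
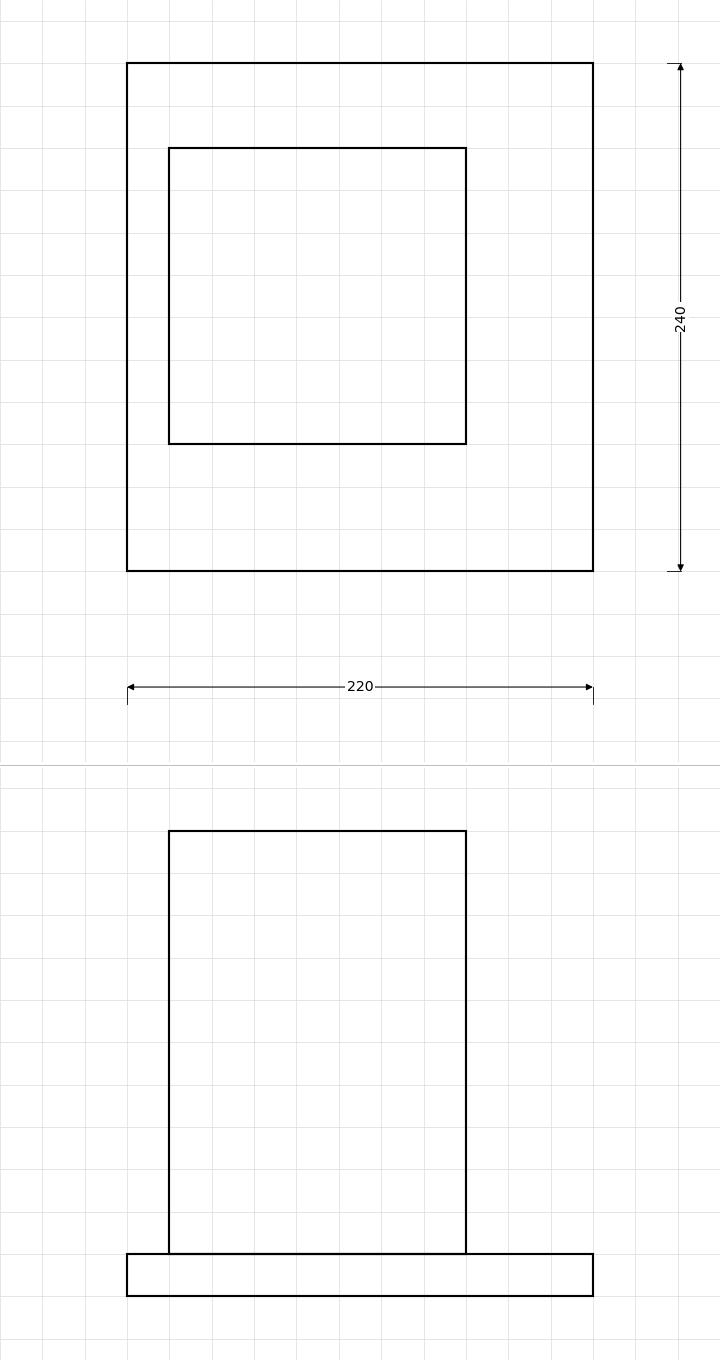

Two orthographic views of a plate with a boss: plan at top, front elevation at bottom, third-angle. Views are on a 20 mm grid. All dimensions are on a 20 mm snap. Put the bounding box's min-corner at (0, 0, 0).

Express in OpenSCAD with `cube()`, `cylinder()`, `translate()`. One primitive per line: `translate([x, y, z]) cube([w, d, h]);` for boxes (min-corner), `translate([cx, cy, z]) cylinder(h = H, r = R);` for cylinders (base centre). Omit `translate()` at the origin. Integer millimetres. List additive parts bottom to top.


cube([220, 240, 20]);
translate([20, 60, 20]) cube([140, 140, 200]);
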